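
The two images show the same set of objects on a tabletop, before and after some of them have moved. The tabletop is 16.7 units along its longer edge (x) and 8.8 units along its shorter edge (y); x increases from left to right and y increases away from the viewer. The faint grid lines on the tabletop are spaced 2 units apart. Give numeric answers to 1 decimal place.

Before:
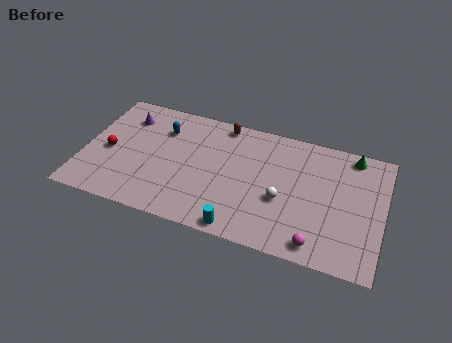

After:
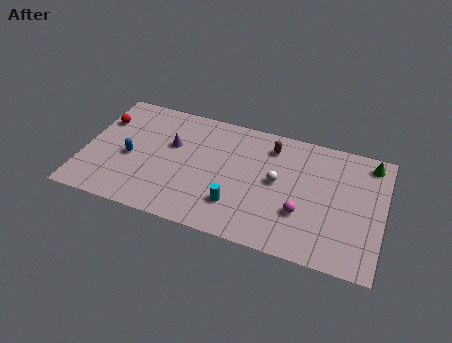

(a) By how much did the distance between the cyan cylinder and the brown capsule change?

-2.2

They were about 7.3 units apart before and 5.1 after — 2.2 units closer together.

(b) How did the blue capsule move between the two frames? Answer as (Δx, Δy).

(-1.6, -2.6)

The blue capsule was at about (4.2, 6.5) and moved to about (2.6, 3.9).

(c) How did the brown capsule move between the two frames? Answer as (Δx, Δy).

(2.8, -0.8)

The brown capsule started near (7.5, 7.9) and ended near (10.3, 7.1).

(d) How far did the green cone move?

1.0

The green cone was near (14.8, 7.8) before and (15.8, 7.6) after, so it travelled √(1.0² + 0.2²) ≈ 1.0 units.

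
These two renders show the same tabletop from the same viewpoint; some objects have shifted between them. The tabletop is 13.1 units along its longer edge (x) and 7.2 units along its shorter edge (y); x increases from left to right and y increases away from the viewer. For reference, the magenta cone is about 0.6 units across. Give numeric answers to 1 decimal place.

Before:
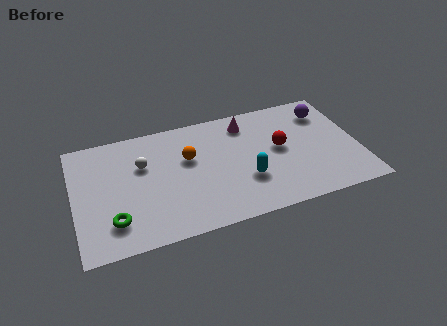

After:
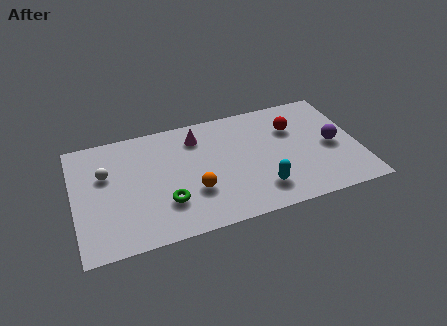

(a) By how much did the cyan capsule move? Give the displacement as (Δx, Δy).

(0.6, -0.8)

The cyan capsule started near (7.8, 2.4) and ended near (8.4, 1.6).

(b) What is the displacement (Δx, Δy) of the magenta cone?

(-2.3, -0.2)

The magenta cone started near (8.1, 5.9) and ended near (5.8, 5.7).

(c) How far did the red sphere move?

1.3

The red sphere was near (9.5, 3.9) before and (10.2, 5.0) after, so it travelled √(0.7² + 1.1²) ≈ 1.3 units.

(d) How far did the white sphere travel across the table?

1.7

The white sphere moved from about (3.2, 4.7) to (1.5, 4.6), a distance of √(1.7² + 0.1²) ≈ 1.7.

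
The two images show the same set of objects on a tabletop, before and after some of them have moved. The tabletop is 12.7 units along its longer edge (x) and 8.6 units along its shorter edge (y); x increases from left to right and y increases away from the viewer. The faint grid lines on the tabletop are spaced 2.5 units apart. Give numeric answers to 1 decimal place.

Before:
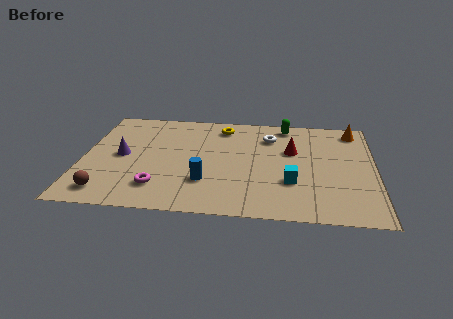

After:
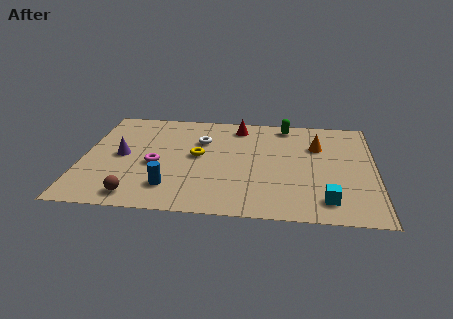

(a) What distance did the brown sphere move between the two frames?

1.3

The brown sphere moved from about (1.2, 1.3) to (2.5, 1.1), a distance of √(1.3² + 0.2²) ≈ 1.3.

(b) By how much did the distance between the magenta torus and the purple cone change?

-1.3

They were about 2.9 units apart before and 1.6 after — 1.3 units closer together.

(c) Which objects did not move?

the green capsule and the purple cone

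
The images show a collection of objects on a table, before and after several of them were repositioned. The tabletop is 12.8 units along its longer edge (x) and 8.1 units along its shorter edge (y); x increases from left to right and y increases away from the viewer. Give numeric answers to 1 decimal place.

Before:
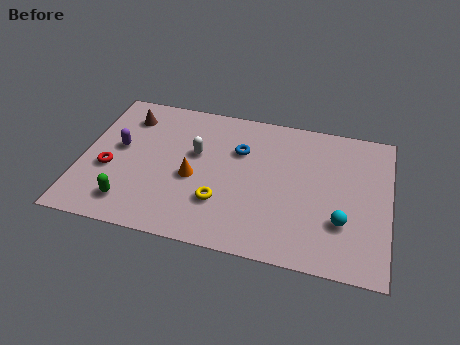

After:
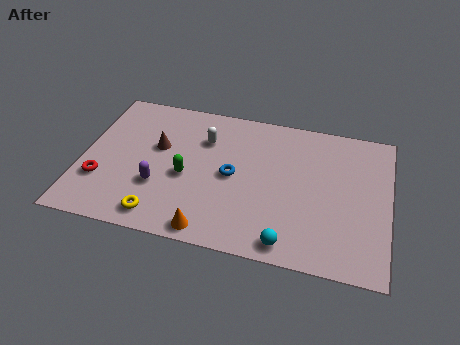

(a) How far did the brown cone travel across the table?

2.1

From (1.7, 6.4) to (3.1, 4.9), the brown cone covered √(1.4² + 1.5²) ≈ 2.1 units.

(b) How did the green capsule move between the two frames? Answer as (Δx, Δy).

(2.2, 2.0)

The green capsule was at about (2.2, 1.5) and moved to about (4.4, 3.5).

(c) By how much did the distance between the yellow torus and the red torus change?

-1.8

The distance was about 4.8 in the first image and 3.0 in the second, so they moved 1.8 units closer together.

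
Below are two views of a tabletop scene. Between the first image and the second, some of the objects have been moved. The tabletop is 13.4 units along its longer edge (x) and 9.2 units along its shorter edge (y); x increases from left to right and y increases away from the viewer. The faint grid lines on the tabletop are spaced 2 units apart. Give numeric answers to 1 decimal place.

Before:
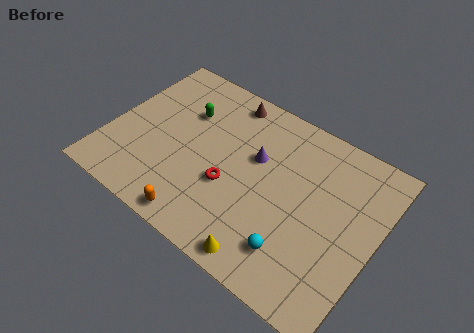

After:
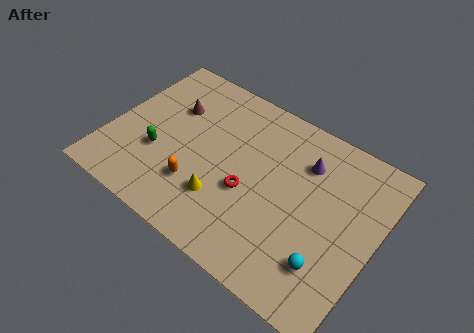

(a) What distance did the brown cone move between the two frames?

3.1

The brown cone was near (5.2, 8.1) before and (2.7, 6.2) after, so it travelled √(2.5² + 1.9²) ≈ 3.1 units.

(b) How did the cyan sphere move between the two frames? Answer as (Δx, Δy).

(1.6, 0.3)

From the two frames, the cyan sphere sits at roughly (9.9, 2.0) before and (11.5, 2.3) after.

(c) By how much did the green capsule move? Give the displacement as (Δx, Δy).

(-0.8, -3.0)

From the two frames, the green capsule sits at roughly (3.4, 6.3) before and (2.6, 3.3) after.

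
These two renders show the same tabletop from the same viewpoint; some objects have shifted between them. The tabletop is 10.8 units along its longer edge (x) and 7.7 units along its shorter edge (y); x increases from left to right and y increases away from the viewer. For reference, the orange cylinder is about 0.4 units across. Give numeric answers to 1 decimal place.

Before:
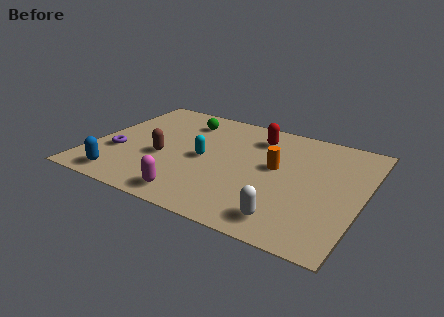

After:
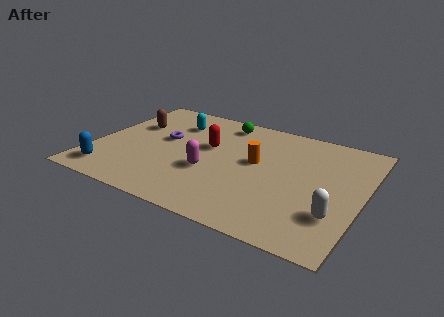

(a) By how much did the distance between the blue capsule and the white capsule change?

+2.4

Before: roughly 6.6 units apart; after: 9.0. That's 2.4 units further apart.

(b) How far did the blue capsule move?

0.6

From (1.6, 1.0) to (1.0, 1.2), the blue capsule covered √(0.6² + 0.2²) ≈ 0.6 units.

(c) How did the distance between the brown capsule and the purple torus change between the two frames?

-0.3

The distance was about 1.8 in the first image and 1.5 in the second, so they moved 0.3 units closer together.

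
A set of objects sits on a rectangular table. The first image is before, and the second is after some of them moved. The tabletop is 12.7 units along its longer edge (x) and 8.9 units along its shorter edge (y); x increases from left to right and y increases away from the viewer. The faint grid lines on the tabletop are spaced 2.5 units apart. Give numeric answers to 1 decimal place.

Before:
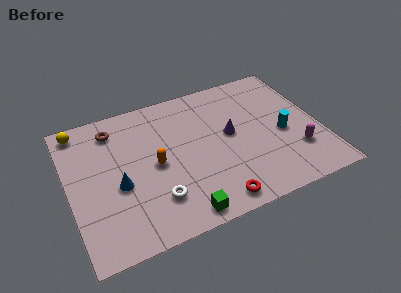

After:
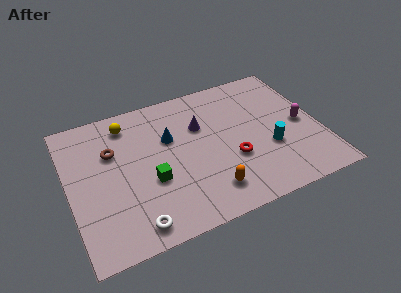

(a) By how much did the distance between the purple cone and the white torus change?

+1.3

The distance was about 4.9 in the first image and 6.2 in the second, so they moved 1.3 units further apart.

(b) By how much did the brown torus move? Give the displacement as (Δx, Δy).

(-0.2, -1.4)

The brown torus started near (2.5, 7.3) and ended near (2.3, 5.9).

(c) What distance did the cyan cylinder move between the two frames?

1.1

From (10.8, 3.9) to (10.0, 3.2), the cyan cylinder covered √(0.8² + 0.7²) ≈ 1.1 units.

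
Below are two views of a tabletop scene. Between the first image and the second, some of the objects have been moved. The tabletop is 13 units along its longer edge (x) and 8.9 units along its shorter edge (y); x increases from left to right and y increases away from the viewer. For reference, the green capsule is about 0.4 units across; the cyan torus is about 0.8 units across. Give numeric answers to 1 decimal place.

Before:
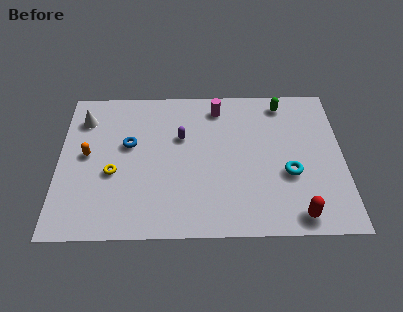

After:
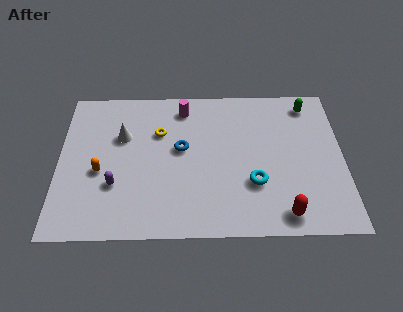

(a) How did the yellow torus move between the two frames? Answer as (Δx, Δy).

(2.1, 2.4)

From the two frames, the yellow torus sits at roughly (2.5, 3.6) before and (4.6, 6.0) after.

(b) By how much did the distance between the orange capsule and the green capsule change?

+0.9

Before: roughly 9.5 units apart; after: 10.4. That's 0.9 units further apart.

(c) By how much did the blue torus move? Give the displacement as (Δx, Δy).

(2.4, -0.3)

From the two frames, the blue torus sits at roughly (3.2, 5.3) before and (5.6, 5.0) after.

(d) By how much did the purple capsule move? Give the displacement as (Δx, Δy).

(-3.0, -2.8)

The purple capsule started near (5.6, 5.7) and ended near (2.6, 2.9).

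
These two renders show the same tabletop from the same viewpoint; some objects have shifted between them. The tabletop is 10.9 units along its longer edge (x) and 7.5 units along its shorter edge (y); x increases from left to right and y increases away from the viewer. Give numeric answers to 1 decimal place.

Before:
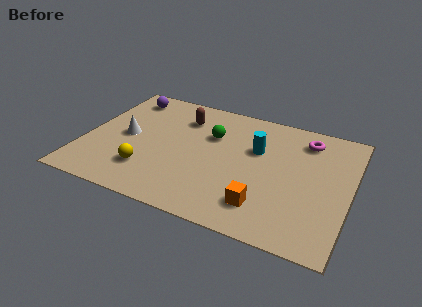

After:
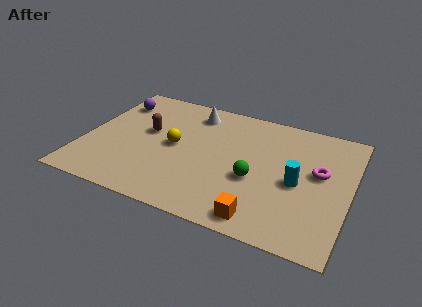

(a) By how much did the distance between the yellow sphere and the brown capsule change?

-2.6

Before: roughly 3.9 units apart; after: 1.3. That's 2.6 units closer together.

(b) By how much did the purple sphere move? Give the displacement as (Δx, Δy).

(-0.4, -0.5)

The purple sphere started near (1.3, 6.3) and ended near (0.9, 5.8).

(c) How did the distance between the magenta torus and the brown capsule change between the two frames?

+2.0

Before: roughly 5.1 units apart; after: 7.1. That's 2.0 units further apart.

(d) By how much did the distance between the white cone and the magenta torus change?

-1.9

Before: roughly 7.6 units apart; after: 5.7. That's 1.9 units closer together.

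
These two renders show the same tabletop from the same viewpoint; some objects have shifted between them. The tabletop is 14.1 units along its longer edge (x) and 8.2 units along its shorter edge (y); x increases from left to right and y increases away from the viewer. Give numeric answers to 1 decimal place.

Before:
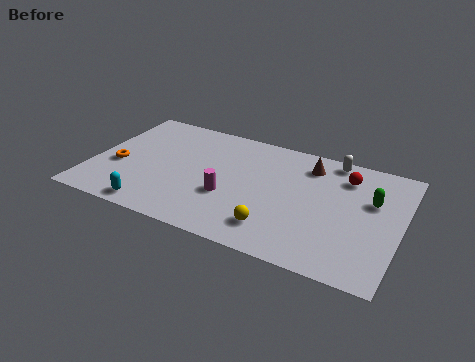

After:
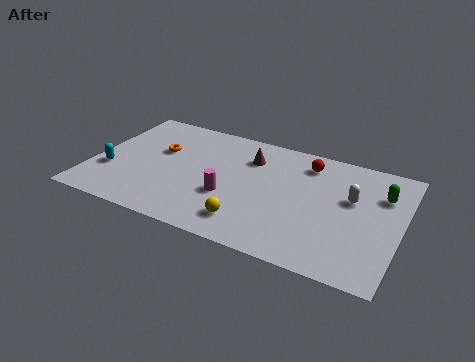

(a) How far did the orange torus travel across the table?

2.5

The orange torus was near (1.2, 3.3) before and (2.9, 5.1) after, so it travelled √(1.7² + 1.8²) ≈ 2.5 units.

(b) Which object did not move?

the magenta cylinder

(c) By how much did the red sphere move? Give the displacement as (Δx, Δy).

(-1.8, 0.3)

From the two frames, the red sphere sits at roughly (11.4, 6.4) before and (9.6, 6.7) after.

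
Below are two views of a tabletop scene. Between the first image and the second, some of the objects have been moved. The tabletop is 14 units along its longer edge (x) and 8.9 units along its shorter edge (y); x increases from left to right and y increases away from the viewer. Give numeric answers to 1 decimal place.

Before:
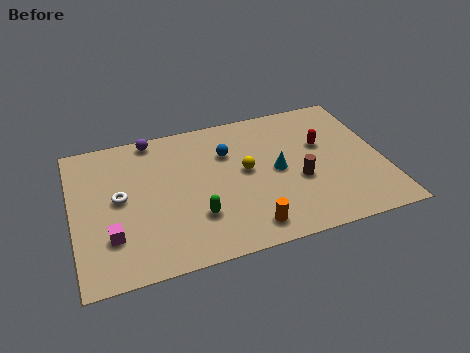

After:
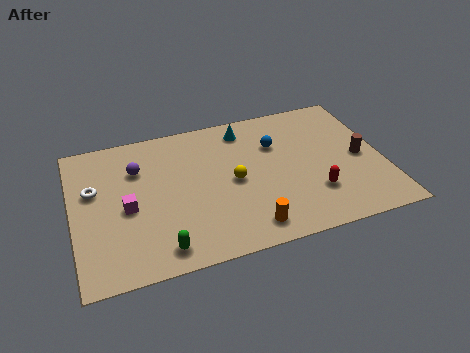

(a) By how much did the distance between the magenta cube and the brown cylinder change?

+2.0

The distance was about 8.6 in the first image and 10.6 in the second, so they moved 2.0 units further apart.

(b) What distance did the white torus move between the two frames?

1.4

From (2.1, 4.7) to (1.0, 5.5), the white torus covered √(1.1² + 0.8²) ≈ 1.4 units.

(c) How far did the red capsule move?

3.1

From (11.4, 5.5) to (10.7, 2.5), the red capsule covered √(0.7² + 3.0²) ≈ 3.1 units.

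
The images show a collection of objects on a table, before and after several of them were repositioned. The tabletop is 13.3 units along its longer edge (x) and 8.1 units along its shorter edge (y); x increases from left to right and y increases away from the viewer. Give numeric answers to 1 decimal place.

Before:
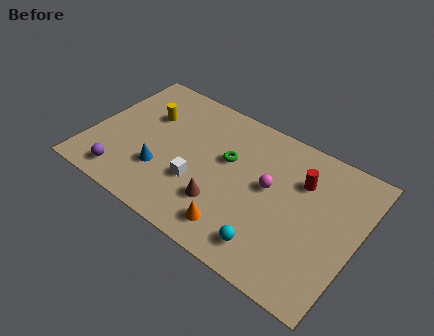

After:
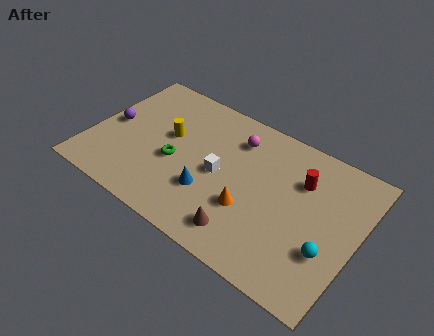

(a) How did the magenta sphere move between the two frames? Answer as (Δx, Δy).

(-2.0, 1.8)

The magenta sphere was at about (8.9, 4.5) and moved to about (6.9, 6.3).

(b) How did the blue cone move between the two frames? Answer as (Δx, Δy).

(2.4, 0.1)

The blue cone was at about (3.8, 2.5) and moved to about (6.2, 2.6).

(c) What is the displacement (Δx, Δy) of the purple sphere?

(-1.2, 2.8)

The purple sphere was at about (2.1, 1.2) and moved to about (0.9, 4.0).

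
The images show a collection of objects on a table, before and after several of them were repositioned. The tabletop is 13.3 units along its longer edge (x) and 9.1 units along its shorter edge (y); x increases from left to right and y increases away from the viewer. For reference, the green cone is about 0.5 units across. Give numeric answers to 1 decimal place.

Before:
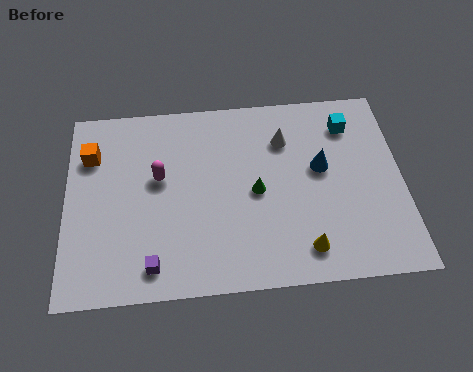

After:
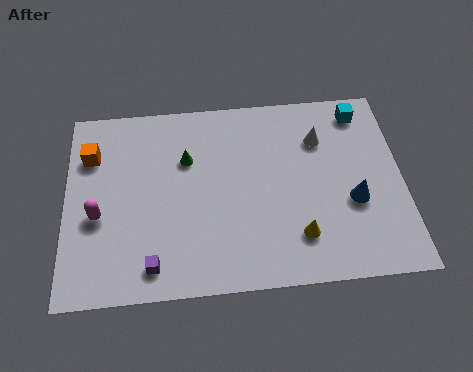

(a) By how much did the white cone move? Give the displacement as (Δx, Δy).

(1.4, -0.1)

The white cone was at about (8.7, 6.7) and moved to about (10.1, 6.6).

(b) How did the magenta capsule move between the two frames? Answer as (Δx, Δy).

(-2.4, -1.6)

The magenta capsule was at about (3.7, 5.3) and moved to about (1.3, 3.7).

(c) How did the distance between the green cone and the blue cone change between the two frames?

+4.2

The distance was about 2.8 in the first image and 7.0 in the second, so they moved 4.2 units further apart.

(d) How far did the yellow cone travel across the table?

0.6

From (9.3, 1.5) to (9.1, 2.1), the yellow cone covered √(0.2² + 0.6²) ≈ 0.6 units.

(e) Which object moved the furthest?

the green cone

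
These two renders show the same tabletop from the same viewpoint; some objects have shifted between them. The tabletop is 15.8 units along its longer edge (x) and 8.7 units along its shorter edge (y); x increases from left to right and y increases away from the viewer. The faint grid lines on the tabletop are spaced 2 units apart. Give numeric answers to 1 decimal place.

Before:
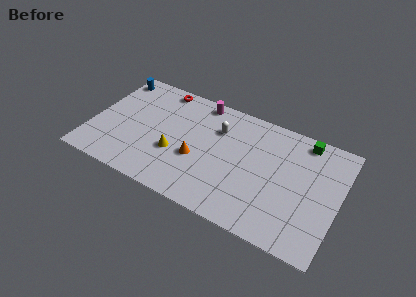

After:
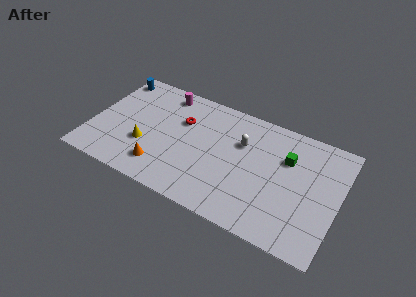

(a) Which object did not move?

the blue cylinder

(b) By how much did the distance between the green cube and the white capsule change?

-2.7

They were about 5.6 units apart before and 2.9 after — 2.7 units closer together.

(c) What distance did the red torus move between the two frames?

2.6

From (3.9, 7.8) to (5.6, 5.8), the red torus covered √(1.7² + 2.0²) ≈ 2.6 units.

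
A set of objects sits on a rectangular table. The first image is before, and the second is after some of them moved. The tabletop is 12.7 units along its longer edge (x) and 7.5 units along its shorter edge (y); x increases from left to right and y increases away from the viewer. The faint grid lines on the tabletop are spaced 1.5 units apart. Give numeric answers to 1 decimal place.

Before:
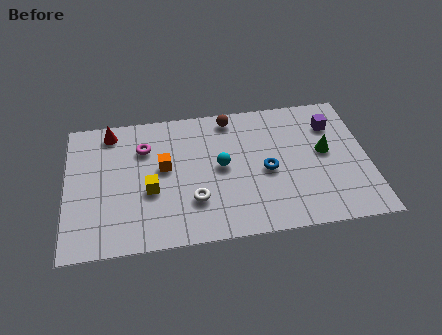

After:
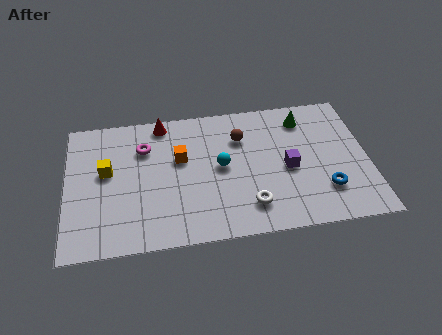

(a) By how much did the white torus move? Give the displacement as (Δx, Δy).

(2.3, -0.6)

The white torus was at about (5.3, 2.2) and moved to about (7.6, 1.6).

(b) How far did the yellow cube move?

2.2

From (3.5, 3.0) to (1.7, 4.3), the yellow cube covered √(1.8² + 1.3²) ≈ 2.2 units.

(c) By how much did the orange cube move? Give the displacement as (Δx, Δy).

(0.7, 0.4)

From the two frames, the orange cube sits at roughly (4.1, 4.2) before and (4.8, 4.6) after.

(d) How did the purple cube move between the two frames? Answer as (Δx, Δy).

(-2.0, -2.2)

From the two frames, the purple cube sits at roughly (11.3, 5.6) before and (9.3, 3.4) after.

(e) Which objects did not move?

the cyan sphere and the magenta torus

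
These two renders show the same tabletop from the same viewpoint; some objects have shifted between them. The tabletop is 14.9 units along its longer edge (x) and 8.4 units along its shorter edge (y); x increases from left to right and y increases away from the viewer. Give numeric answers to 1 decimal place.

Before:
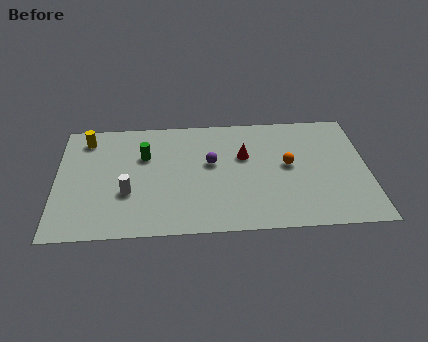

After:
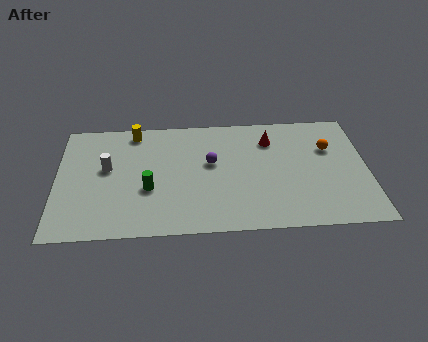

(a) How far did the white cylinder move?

2.1

The white cylinder was near (3.4, 3.0) before and (2.4, 4.8) after, so it travelled √(1.0² + 1.8²) ≈ 2.1 units.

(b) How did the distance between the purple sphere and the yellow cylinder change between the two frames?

-1.9

They were about 6.4 units apart before and 4.5 after — 1.9 units closer together.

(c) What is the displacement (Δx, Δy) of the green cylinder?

(0.2, -2.4)

The green cylinder was at about (4.2, 5.6) and moved to about (4.4, 3.2).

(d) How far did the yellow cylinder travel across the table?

2.3

The yellow cylinder moved from about (1.4, 7.0) to (3.7, 7.4), a distance of √(2.3² + 0.4²) ≈ 2.3.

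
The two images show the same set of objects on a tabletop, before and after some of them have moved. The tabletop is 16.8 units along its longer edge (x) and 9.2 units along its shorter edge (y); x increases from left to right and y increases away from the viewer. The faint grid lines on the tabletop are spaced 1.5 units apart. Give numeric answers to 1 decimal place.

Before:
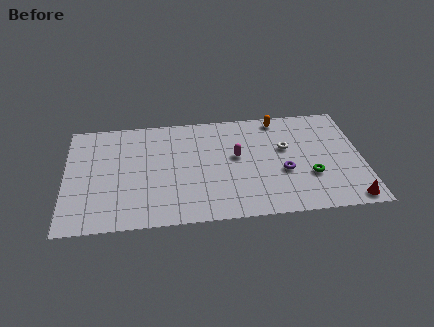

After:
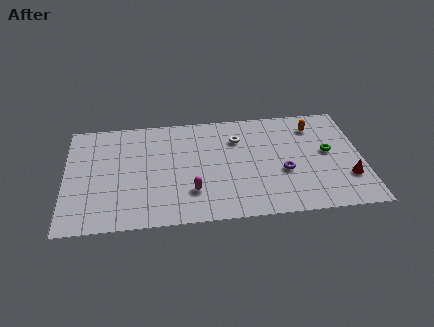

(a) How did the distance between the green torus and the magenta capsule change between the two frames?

+3.6

They were about 4.6 units apart before and 8.2 after — 3.6 units further apart.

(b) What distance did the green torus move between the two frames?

2.2

The green torus moved from about (13.8, 3.1) to (14.9, 5.0), a distance of √(1.1² + 1.9²) ≈ 2.2.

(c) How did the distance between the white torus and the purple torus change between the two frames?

+2.0

They were about 2.0 units apart before and 4.0 after — 2.0 units further apart.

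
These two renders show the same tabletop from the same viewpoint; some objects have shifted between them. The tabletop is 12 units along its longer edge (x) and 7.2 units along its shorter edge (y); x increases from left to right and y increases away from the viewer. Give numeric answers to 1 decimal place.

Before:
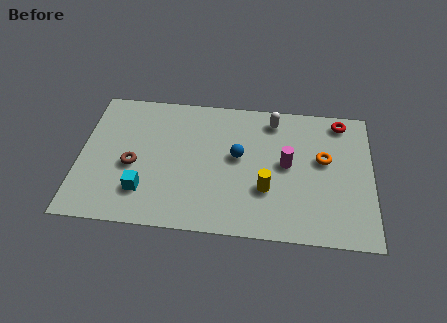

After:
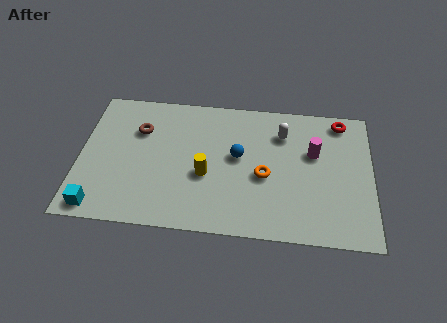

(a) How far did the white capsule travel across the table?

0.8

The white capsule was near (7.9, 6.1) before and (8.3, 5.4) after, so it travelled √(0.4² + 0.7²) ≈ 0.8 units.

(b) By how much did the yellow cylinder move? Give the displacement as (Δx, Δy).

(-2.5, 0.5)

The yellow cylinder started near (7.7, 2.4) and ended near (5.2, 2.9).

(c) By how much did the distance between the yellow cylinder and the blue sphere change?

-0.3

They were about 2.0 units apart before and 1.7 after — 0.3 units closer together.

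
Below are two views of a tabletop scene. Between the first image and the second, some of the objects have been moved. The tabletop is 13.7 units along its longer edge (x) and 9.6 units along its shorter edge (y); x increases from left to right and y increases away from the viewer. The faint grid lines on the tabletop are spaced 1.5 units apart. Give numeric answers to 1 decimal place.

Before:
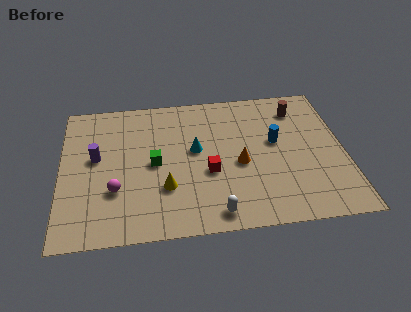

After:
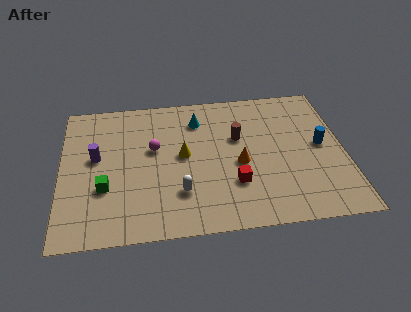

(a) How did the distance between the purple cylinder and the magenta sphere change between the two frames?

+0.3

Before: roughly 2.5 units apart; after: 2.8. That's 0.3 units further apart.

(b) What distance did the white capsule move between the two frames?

2.2

The white capsule was near (7.3, 1.1) before and (5.7, 2.6) after, so it travelled √(1.6² + 1.5²) ≈ 2.2 units.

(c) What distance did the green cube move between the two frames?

2.8

From (4.5, 4.7) to (2.1, 3.3), the green cube covered √(2.4² + 1.4²) ≈ 2.8 units.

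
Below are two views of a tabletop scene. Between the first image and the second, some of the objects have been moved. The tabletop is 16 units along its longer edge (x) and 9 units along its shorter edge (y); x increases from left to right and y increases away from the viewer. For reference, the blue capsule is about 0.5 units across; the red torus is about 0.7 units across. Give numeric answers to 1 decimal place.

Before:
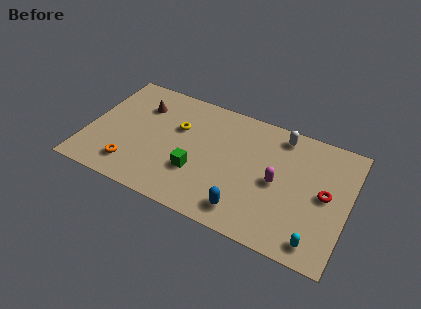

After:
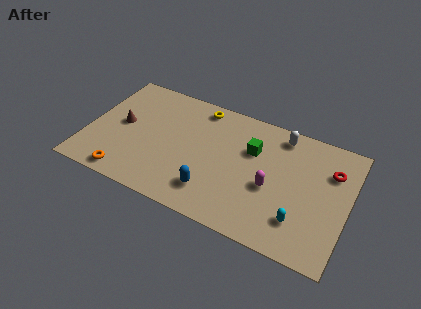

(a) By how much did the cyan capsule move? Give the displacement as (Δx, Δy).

(-1.1, 1.0)

The cyan capsule was at about (14.4, 1.2) and moved to about (13.3, 2.2).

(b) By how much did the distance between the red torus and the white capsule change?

-0.9

Before: roughly 4.4 units apart; after: 3.5. That's 0.9 units closer together.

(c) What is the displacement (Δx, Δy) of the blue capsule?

(-2.1, 0.5)

From the two frames, the blue capsule sits at roughly (10.1, 1.5) before and (8.0, 2.0) after.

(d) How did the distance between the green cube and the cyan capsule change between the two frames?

-2.7

They were about 7.7 units apart before and 5.0 after — 2.7 units closer together.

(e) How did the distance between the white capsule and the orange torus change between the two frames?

+0.6

They were about 10.5 units apart before and 11.1 after — 0.6 units further apart.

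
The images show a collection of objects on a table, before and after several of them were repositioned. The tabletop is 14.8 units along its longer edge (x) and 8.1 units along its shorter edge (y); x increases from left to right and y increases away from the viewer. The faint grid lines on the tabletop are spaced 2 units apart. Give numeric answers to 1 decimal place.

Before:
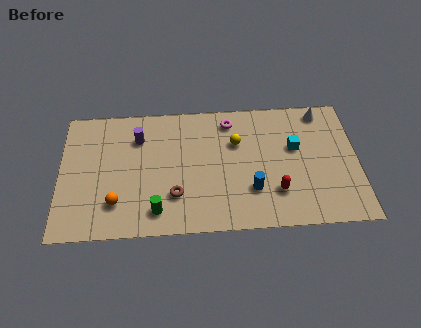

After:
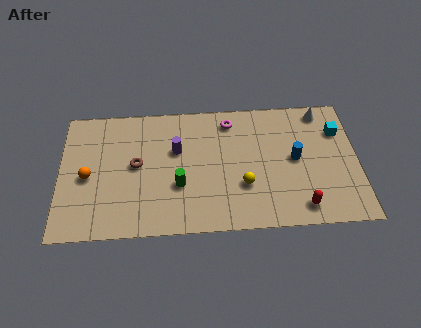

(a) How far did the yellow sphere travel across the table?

2.7

The yellow sphere was near (8.8, 5.4) before and (9.1, 2.7) after, so it travelled √(0.3² + 2.7²) ≈ 2.7 units.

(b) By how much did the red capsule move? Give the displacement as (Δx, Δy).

(1.2, -1.0)

The red capsule was at about (10.7, 2.2) and moved to about (11.9, 1.2).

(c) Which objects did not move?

the white cone and the magenta torus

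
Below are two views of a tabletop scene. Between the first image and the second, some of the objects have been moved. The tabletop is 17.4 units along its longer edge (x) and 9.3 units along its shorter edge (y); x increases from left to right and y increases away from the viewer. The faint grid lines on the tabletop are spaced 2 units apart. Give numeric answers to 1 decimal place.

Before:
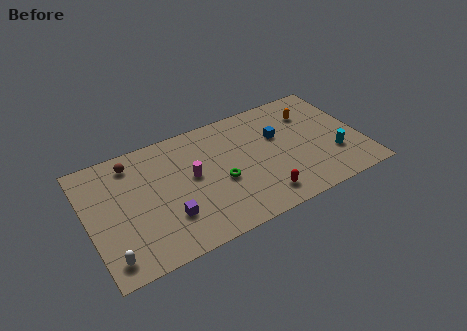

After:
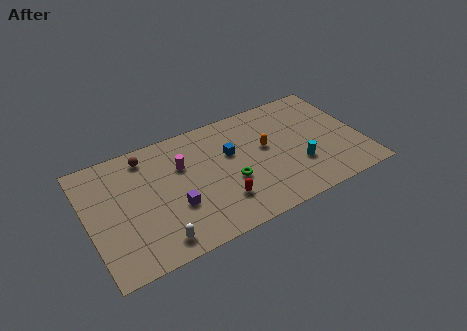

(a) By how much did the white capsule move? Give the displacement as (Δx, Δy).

(2.9, -0.1)

The white capsule was at about (1.0, 1.4) and moved to about (3.9, 1.3).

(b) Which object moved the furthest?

the orange capsule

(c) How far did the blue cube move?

3.1

The blue cube moved from about (12.3, 5.9) to (9.2, 5.8), a distance of √(3.1² + 0.1²) ≈ 3.1.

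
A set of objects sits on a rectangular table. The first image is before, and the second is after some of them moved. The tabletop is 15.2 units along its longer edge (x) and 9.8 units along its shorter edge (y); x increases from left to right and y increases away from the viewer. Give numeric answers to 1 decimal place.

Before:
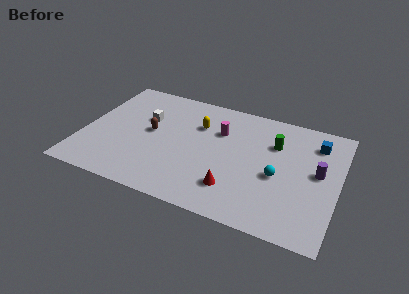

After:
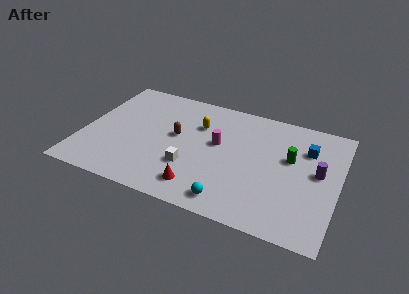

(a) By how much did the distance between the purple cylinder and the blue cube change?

-0.5

The distance was about 2.4 in the first image and 1.9 in the second, so they moved 0.5 units closer together.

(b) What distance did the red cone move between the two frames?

2.1

The red cone moved from about (9.3, 2.3) to (7.3, 1.7), a distance of √(2.0² + 0.6²) ≈ 2.1.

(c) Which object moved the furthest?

the white cube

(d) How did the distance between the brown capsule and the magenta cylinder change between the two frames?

-1.8

Before: roughly 4.3 units apart; after: 2.5. That's 1.8 units closer together.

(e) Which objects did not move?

the purple cylinder and the yellow capsule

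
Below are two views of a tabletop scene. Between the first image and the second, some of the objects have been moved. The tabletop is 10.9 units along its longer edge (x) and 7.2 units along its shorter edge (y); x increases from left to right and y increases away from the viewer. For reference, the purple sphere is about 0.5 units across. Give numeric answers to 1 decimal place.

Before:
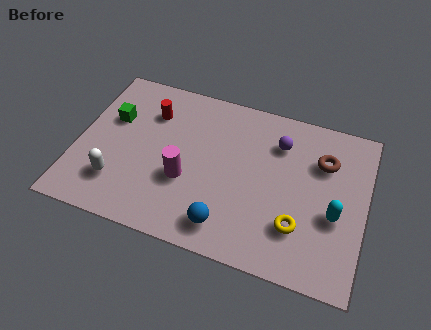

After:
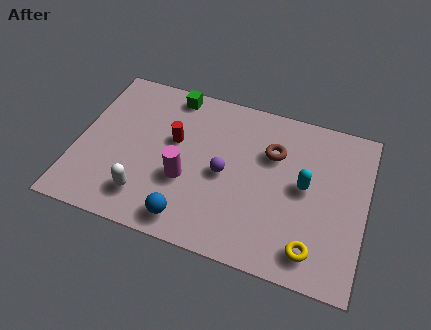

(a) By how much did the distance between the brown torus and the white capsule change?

-2.6

Before: roughly 8.2 units apart; after: 5.6. That's 2.6 units closer together.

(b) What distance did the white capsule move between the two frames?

1.1

The white capsule moved from about (1.7, 1.8) to (2.8, 1.5), a distance of √(1.1² + 0.3²) ≈ 1.1.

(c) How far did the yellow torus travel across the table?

1.0

The yellow torus was near (8.5, 2.0) before and (9.1, 1.2) after, so it travelled √(0.6² + 0.8²) ≈ 1.0 units.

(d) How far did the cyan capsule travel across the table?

1.5

The cyan capsule moved from about (9.8, 2.9) to (8.6, 3.8), a distance of √(1.2² + 0.9²) ≈ 1.5.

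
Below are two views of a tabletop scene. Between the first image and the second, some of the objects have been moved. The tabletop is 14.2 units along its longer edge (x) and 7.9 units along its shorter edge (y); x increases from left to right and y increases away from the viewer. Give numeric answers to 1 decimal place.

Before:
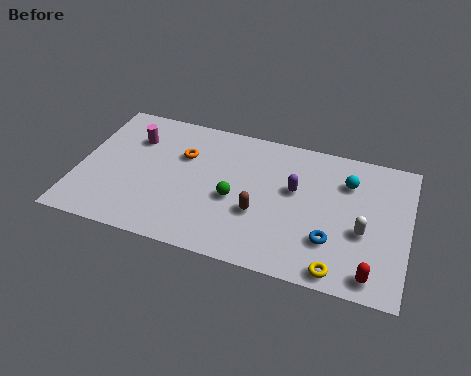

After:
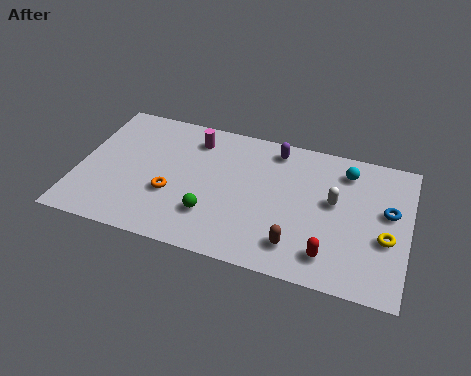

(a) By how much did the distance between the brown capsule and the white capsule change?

-1.2

The distance was about 4.4 in the first image and 3.2 in the second, so they moved 1.2 units closer together.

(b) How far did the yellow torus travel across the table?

3.0

The yellow torus was near (11.4, 0.8) before and (13.3, 3.1) after, so it travelled √(1.9² + 2.3²) ≈ 3.0 units.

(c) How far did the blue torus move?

3.3

From (11.0, 2.3) to (13.3, 4.6), the blue torus covered √(2.3² + 2.3²) ≈ 3.3 units.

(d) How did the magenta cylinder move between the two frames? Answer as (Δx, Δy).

(2.6, 0.7)

The magenta cylinder was at about (2.2, 5.7) and moved to about (4.8, 6.4).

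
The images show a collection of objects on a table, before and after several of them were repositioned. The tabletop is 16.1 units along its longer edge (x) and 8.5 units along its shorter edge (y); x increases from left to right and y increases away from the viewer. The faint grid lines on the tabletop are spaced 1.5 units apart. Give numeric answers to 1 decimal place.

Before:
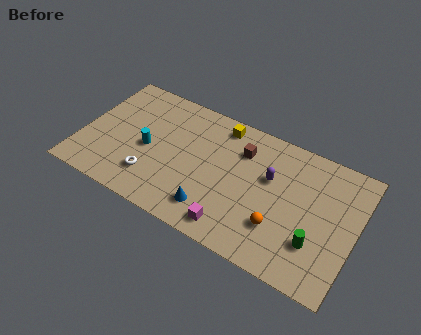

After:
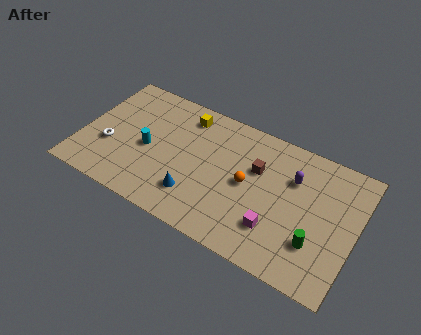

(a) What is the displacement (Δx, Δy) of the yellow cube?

(-2.1, -0.3)

The yellow cube started near (7.8, 7.4) and ended near (5.7, 7.1).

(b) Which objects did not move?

the green cylinder and the cyan cylinder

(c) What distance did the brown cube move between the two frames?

1.3

The brown cube moved from about (9.2, 6.3) to (10.2, 5.5), a distance of √(1.0² + 0.8²) ≈ 1.3.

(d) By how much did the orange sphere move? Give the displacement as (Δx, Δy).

(-2.1, 1.8)

The orange sphere was at about (11.9, 2.5) and moved to about (9.8, 4.3).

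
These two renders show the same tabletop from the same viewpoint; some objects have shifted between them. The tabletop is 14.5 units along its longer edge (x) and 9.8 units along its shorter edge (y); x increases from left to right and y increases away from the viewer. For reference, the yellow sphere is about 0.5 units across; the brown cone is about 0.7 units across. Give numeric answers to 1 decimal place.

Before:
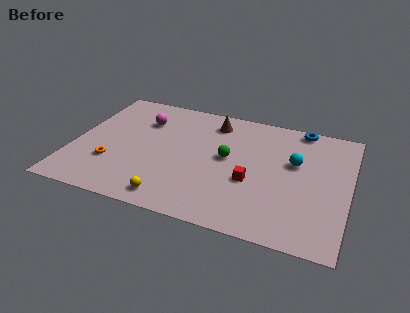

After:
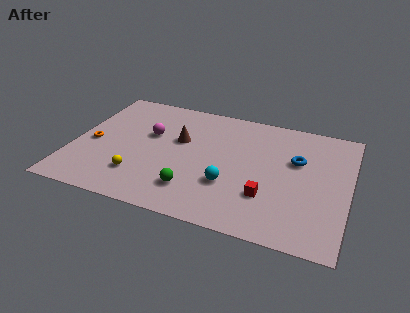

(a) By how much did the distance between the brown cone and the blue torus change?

+1.5

They were about 4.7 units apart before and 6.2 after — 1.5 units further apart.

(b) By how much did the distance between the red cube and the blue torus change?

-2.1

Before: roughly 5.6 units apart; after: 3.5. That's 2.1 units closer together.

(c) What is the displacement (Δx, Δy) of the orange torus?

(-1.2, 1.4)

The orange torus was at about (2.2, 3.0) and moved to about (1.0, 4.4).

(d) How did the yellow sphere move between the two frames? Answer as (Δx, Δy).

(-1.9, 1.2)

The yellow sphere was at about (5.6, 1.2) and moved to about (3.7, 2.4).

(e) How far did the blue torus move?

2.8

From (11.7, 9.0) to (11.7, 6.2), the blue torus covered √(0.0² + 2.8²) ≈ 2.8 units.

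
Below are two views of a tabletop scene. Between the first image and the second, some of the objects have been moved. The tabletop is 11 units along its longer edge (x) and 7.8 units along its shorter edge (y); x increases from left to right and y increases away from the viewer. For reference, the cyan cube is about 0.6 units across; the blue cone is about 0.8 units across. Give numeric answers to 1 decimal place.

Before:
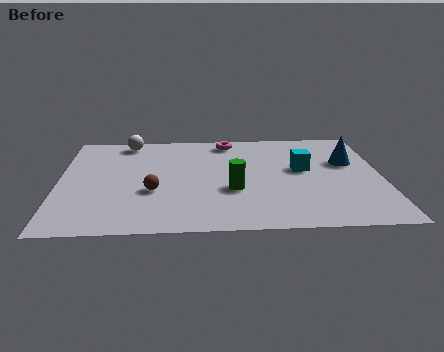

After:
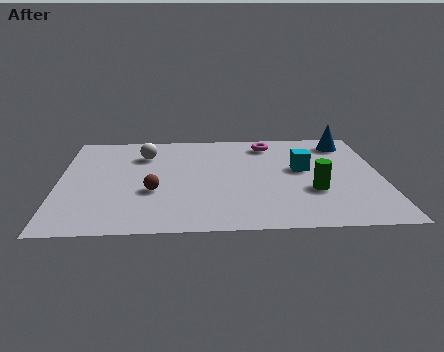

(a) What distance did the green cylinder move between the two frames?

2.7

From (5.9, 2.9) to (8.6, 2.7), the green cylinder covered √(2.7² + 0.2²) ≈ 2.7 units.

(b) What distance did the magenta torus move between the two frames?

1.4

From (5.8, 6.8) to (7.2, 6.5), the magenta torus covered √(1.4² + 0.3²) ≈ 1.4 units.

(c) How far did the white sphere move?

1.3

The white sphere moved from about (2.3, 6.9) to (2.9, 5.8), a distance of √(0.6² + 1.1²) ≈ 1.3.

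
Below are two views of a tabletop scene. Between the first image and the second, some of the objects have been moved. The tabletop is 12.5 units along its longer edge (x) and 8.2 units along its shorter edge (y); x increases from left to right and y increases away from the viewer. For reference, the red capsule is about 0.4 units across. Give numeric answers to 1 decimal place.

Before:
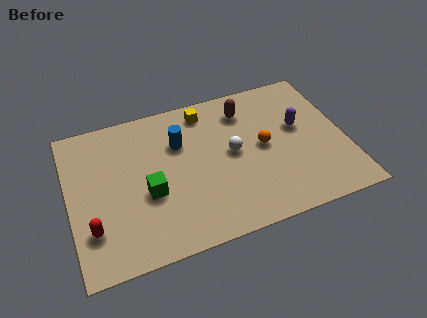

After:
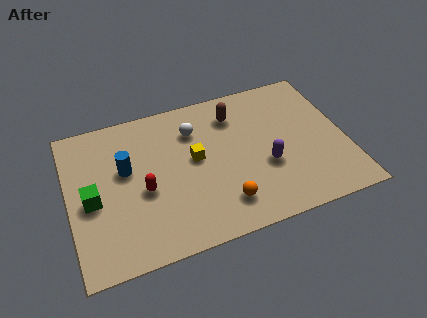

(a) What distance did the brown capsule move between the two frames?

0.5

The brown capsule was near (8.2, 6.5) before and (7.7, 6.4) after, so it travelled √(0.5² + 0.1²) ≈ 0.5 units.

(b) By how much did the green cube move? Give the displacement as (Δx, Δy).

(-2.5, 0.4)

The green cube was at about (3.5, 3.3) and moved to about (1.0, 3.7).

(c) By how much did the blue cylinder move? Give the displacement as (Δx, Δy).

(-2.5, -0.7)

From the two frames, the blue cylinder sits at roughly (5.1, 5.6) before and (2.6, 4.9) after.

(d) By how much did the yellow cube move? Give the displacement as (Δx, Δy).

(-0.7, -2.5)

From the two frames, the yellow cube sits at roughly (6.4, 7.0) before and (5.7, 4.5) after.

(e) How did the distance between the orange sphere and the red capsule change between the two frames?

-4.3

Before: roughly 8.1 units apart; after: 3.8. That's 4.3 units closer together.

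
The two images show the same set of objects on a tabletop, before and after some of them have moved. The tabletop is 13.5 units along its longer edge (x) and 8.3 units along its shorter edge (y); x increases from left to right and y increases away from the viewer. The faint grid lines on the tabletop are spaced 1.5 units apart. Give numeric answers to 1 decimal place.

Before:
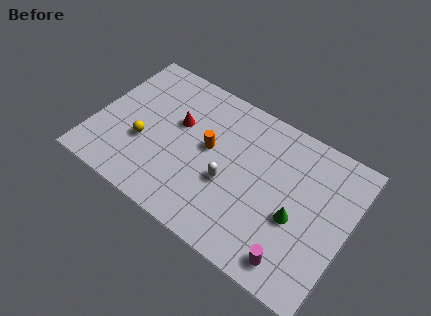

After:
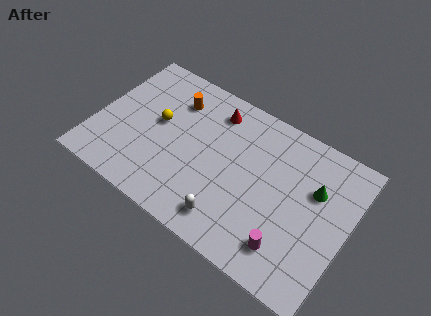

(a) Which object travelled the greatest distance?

the orange cylinder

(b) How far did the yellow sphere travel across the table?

1.6

From (2.7, 3.1) to (3.2, 4.6), the yellow sphere covered √(0.5² + 1.5²) ≈ 1.6 units.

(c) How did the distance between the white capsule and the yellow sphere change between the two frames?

+0.9

The distance was about 4.6 in the first image and 5.5 in the second, so they moved 0.9 units further apart.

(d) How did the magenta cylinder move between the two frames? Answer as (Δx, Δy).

(-0.4, 0.5)

The magenta cylinder was at about (11.2, 1.2) and moved to about (10.8, 1.7).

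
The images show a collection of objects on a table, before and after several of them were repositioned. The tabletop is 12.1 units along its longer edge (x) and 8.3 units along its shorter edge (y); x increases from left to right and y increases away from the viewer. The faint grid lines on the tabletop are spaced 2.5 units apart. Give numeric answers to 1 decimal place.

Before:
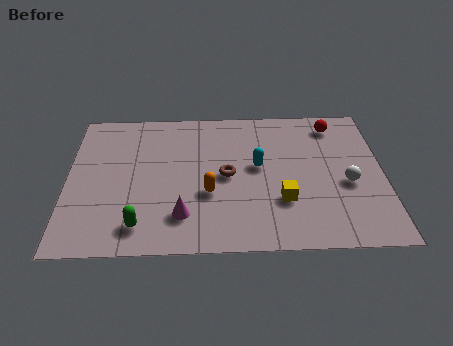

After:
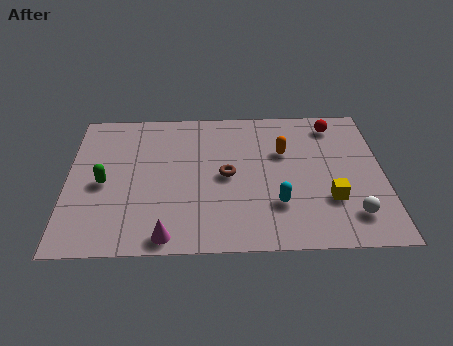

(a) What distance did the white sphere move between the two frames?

1.8

From (10.7, 3.5) to (10.8, 1.7), the white sphere covered √(0.1² + 1.8²) ≈ 1.8 units.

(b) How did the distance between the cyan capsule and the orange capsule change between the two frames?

+0.6

The distance was about 2.4 in the first image and 3.0 in the second, so they moved 0.6 units further apart.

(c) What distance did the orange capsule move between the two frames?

3.7

From (5.4, 3.1) to (8.3, 5.4), the orange capsule covered √(2.9² + 2.3²) ≈ 3.7 units.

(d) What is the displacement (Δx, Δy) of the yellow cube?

(1.8, 0.0)

The yellow cube was at about (8.2, 2.6) and moved to about (10.0, 2.6).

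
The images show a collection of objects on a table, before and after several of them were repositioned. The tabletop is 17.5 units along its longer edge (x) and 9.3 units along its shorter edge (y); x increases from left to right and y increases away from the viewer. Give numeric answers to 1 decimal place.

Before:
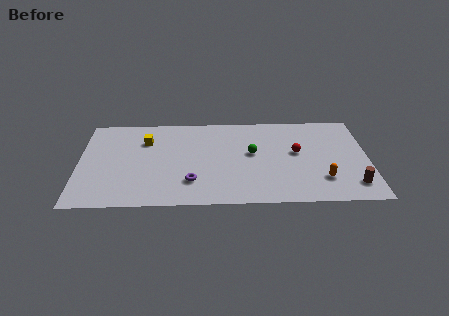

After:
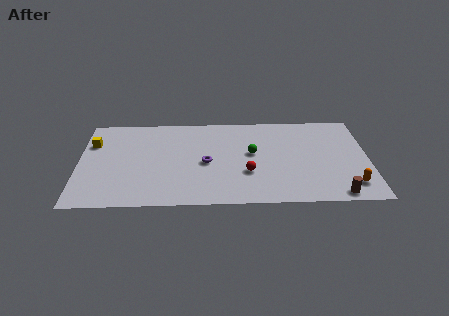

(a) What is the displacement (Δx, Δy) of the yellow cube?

(-3.2, -0.2)

From the two frames, the yellow cube sits at roughly (4.0, 6.7) before and (0.8, 6.5) after.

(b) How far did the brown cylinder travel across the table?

1.3

The brown cylinder was near (16.5, 1.8) before and (15.5, 0.9) after, so it travelled √(1.0² + 0.9²) ≈ 1.3 units.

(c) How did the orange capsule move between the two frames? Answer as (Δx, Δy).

(1.7, -0.6)

The orange capsule started near (14.7, 2.4) and ended near (16.4, 1.8).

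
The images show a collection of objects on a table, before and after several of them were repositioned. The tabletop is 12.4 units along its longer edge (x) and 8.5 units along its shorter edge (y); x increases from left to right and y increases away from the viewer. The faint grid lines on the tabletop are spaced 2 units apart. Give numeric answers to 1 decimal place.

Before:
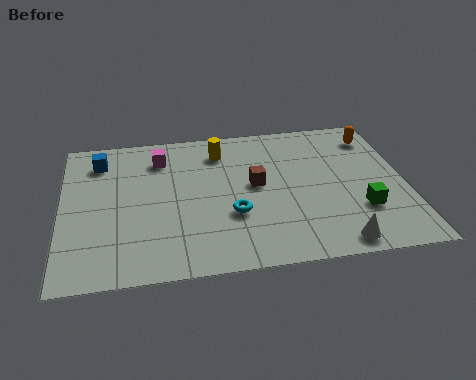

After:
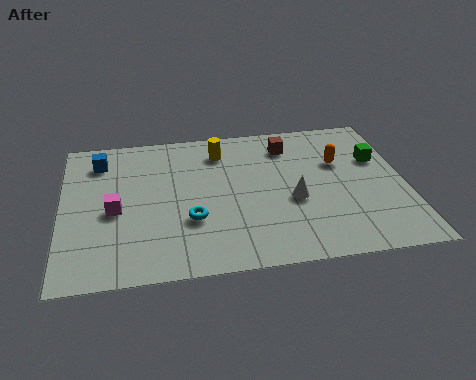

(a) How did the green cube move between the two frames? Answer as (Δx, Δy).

(0.8, 2.9)

From the two frames, the green cube sits at roughly (10.7, 2.6) before and (11.5, 5.5) after.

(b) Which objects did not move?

the blue cube and the yellow cylinder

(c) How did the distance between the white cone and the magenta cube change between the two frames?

-2.0

Before: roughly 8.4 units apart; after: 6.4. That's 2.0 units closer together.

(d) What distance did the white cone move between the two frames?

3.0

The white cone was near (9.7, 0.9) before and (8.3, 3.5) after, so it travelled √(1.4² + 2.6²) ≈ 3.0 units.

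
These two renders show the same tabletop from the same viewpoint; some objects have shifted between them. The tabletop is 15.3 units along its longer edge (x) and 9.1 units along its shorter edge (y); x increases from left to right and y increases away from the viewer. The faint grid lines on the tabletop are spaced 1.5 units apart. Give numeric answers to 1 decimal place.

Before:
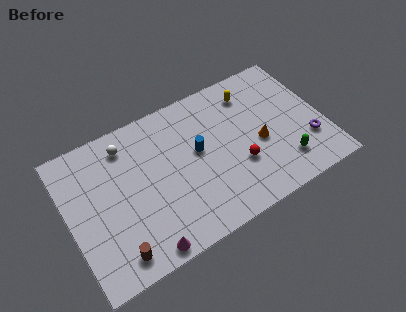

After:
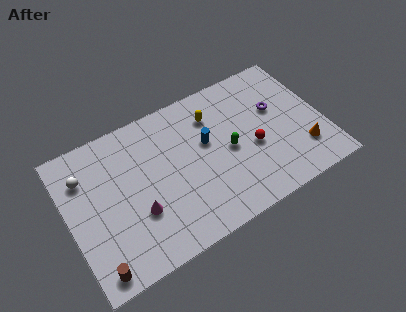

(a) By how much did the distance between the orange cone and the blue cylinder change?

+2.4

Before: roughly 3.8 units apart; after: 6.2. That's 2.4 units further apart.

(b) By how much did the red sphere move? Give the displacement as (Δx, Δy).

(1.0, 0.7)

From the two frames, the red sphere sits at roughly (10.0, 3.1) before and (11.0, 3.8) after.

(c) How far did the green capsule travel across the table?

3.8

The green capsule was near (12.6, 2.0) before and (9.6, 4.3) after, so it travelled √(3.0² + 2.3²) ≈ 3.8 units.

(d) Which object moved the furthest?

the green capsule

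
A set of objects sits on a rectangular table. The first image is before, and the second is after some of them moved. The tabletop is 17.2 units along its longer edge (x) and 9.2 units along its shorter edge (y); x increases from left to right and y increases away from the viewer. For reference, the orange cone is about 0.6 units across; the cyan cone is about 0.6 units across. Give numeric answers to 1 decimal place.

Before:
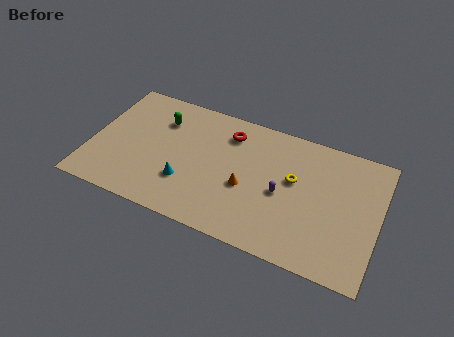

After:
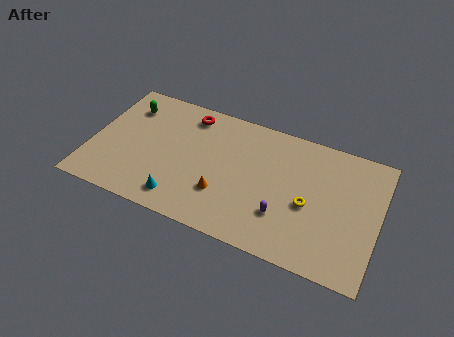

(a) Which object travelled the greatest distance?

the red torus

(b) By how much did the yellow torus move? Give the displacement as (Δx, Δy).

(1.0, -1.4)

The yellow torus was at about (12.1, 5.4) and moved to about (13.1, 4.0).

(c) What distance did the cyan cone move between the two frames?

1.3

From (5.9, 2.8) to (5.7, 1.5), the cyan cone covered √(0.2² + 1.3²) ≈ 1.3 units.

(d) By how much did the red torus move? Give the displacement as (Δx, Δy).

(-2.5, 0.5)

The red torus was at about (8.0, 7.3) and moved to about (5.5, 7.8).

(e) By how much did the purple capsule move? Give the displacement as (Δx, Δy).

(0.2, -1.5)

From the two frames, the purple capsule sits at roughly (11.5, 4.2) before and (11.7, 2.7) after.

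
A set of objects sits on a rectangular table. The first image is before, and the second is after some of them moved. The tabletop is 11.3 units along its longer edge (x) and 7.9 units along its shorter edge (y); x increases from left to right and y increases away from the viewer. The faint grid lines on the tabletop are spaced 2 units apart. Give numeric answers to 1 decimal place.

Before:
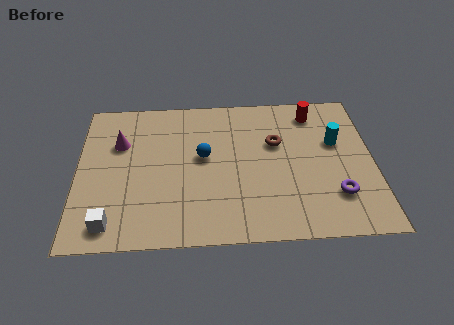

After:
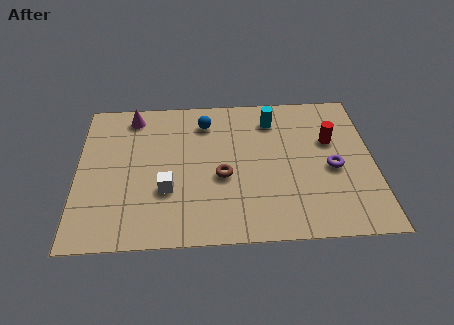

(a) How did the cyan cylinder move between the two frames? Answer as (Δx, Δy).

(-2.4, 1.4)

The cyan cylinder was at about (9.9, 4.9) and moved to about (7.5, 6.3).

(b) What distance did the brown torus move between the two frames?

2.7

From (7.6, 5.0) to (5.5, 3.3), the brown torus covered √(2.1² + 1.7²) ≈ 2.7 units.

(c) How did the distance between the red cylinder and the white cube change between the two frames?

-2.8

The distance was about 9.5 in the first image and 6.7 in the second, so they moved 2.8 units closer together.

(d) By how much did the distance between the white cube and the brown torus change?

-5.2

The distance was about 7.4 in the first image and 2.2 in the second, so they moved 5.2 units closer together.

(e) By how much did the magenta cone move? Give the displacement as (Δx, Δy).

(0.5, 1.5)

The magenta cone was at about (1.6, 5.3) and moved to about (2.1, 6.8).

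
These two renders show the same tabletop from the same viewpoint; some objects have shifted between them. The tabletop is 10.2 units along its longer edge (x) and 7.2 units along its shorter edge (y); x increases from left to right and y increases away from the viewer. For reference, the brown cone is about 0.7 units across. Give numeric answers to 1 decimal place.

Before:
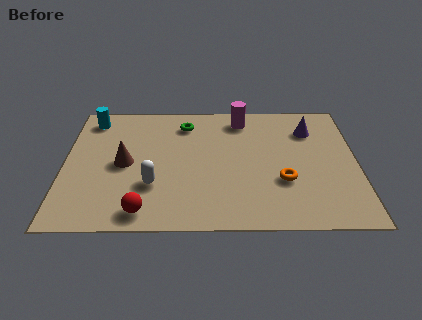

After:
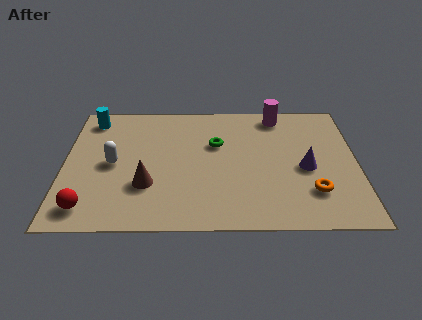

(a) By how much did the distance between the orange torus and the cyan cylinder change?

+1.2

The distance was about 7.6 in the first image and 8.8 in the second, so they moved 1.2 units further apart.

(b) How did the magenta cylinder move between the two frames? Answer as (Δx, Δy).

(1.3, 0.2)

From the two frames, the magenta cylinder sits at roughly (6.2, 6.1) before and (7.5, 6.3) after.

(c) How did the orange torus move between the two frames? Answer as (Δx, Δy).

(1.0, -0.6)

The orange torus started near (7.6, 2.5) and ended near (8.6, 1.9).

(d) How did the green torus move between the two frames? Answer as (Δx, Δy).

(1.1, -1.2)

The green torus was at about (4.2, 5.8) and moved to about (5.3, 4.6).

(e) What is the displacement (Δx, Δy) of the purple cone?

(-0.2, -2.2)

The purple cone was at about (8.6, 5.4) and moved to about (8.4, 3.2).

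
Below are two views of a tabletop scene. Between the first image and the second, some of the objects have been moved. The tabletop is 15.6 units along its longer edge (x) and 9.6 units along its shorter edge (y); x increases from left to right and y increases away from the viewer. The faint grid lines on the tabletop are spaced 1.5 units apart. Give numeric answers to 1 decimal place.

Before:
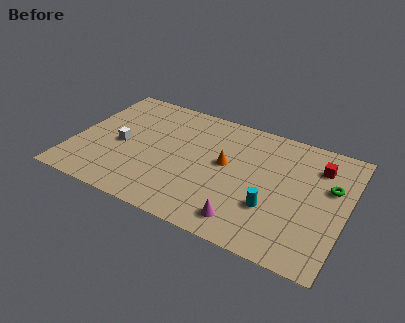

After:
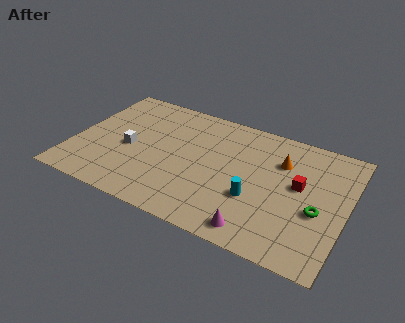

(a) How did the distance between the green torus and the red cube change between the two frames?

+0.4

The distance was about 1.5 in the first image and 1.9 in the second, so they moved 0.4 units further apart.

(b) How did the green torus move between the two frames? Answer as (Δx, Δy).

(-0.5, -2.1)

The green torus was at about (14.6, 6.0) and moved to about (14.1, 3.9).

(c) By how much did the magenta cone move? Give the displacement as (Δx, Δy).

(0.7, -0.3)

The magenta cone was at about (10.3, 1.5) and moved to about (11.0, 1.2).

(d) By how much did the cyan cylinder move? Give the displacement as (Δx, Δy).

(-1.0, 0.3)

The cyan cylinder started near (11.6, 3.1) and ended near (10.6, 3.4).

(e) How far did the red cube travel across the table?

2.1

From (13.8, 7.3) to (12.9, 5.4), the red cube covered √(0.9² + 1.9²) ≈ 2.1 units.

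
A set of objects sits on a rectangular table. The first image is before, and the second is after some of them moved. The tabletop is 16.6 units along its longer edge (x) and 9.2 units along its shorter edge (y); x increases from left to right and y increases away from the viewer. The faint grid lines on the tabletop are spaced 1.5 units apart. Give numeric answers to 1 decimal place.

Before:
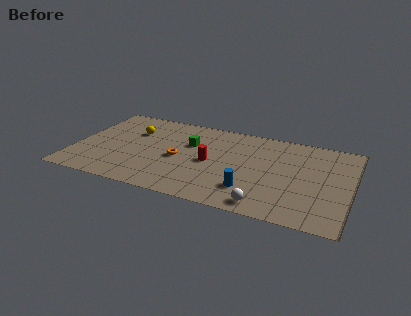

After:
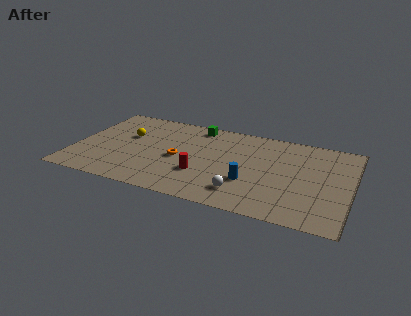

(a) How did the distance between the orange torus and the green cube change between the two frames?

+2.1

The distance was about 1.9 in the first image and 4.0 in the second, so they moved 2.1 units further apart.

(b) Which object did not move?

the orange torus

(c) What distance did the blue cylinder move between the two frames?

0.8

The blue cylinder moved from about (10.8, 2.3) to (10.7, 3.1), a distance of √(0.1² + 0.8²) ≈ 0.8.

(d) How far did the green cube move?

2.1

The green cube moved from about (6.8, 6.0) to (7.0, 8.1), a distance of √(0.2² + 2.1²) ≈ 2.1.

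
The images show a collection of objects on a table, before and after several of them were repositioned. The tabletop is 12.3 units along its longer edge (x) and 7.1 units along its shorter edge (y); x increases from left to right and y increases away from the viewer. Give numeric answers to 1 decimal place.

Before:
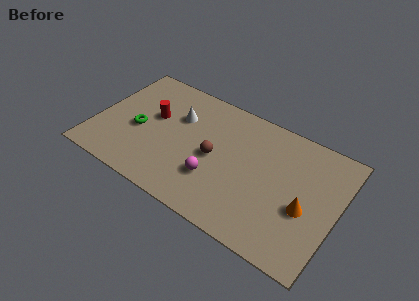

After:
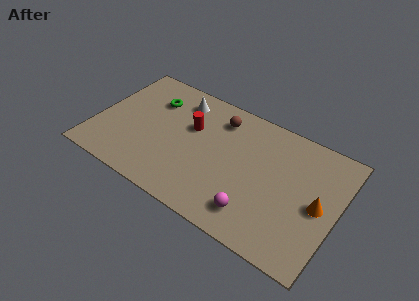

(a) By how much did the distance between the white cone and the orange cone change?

+0.8

They were about 7.1 units apart before and 7.9 after — 0.8 units further apart.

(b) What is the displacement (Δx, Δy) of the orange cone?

(0.6, 0.5)

From the two frames, the orange cone sits at roughly (10.8, 2.9) before and (11.4, 3.4) after.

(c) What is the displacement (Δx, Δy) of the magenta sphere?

(2.2, -0.8)

From the two frames, the magenta sphere sits at roughly (6.3, 2.2) before and (8.5, 1.4) after.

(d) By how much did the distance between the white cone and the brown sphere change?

-0.4

They were about 2.5 units apart before and 2.1 after — 0.4 units closer together.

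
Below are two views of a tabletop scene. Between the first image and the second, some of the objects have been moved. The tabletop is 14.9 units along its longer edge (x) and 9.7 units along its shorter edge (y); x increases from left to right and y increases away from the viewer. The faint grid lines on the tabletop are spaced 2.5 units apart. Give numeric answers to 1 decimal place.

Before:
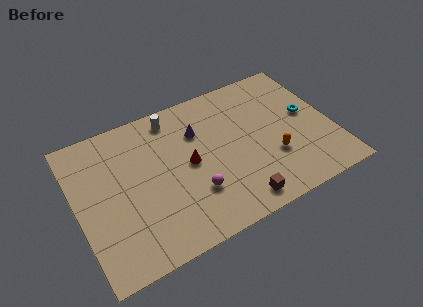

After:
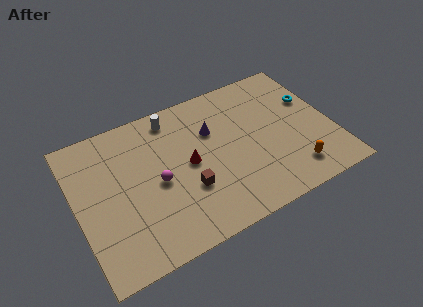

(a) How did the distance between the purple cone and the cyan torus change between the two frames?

-0.6

They were about 6.5 units apart before and 5.9 after — 0.6 units closer together.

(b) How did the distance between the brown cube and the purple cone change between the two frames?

-2.1

Before: roughly 5.8 units apart; after: 3.7. That's 2.1 units closer together.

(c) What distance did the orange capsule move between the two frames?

1.7

From (11.2, 3.2) to (12.2, 1.8), the orange capsule covered √(1.0² + 1.4²) ≈ 1.7 units.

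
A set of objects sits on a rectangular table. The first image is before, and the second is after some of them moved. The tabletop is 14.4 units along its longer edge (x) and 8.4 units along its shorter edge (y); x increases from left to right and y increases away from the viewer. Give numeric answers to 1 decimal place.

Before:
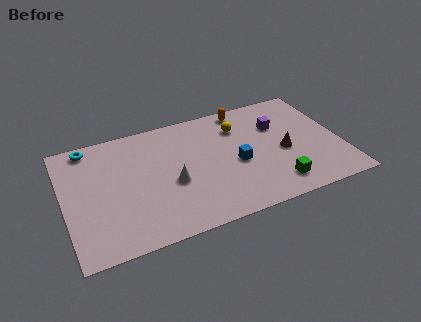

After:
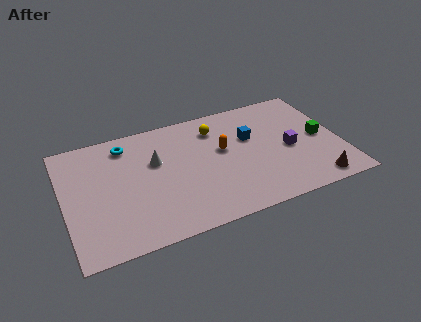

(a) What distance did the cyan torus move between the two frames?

2.0

From (1.5, 7.5) to (3.4, 7.0), the cyan torus covered √(1.9² + 0.5²) ≈ 2.0 units.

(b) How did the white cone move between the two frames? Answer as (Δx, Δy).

(-0.7, 1.8)

The white cone was at about (5.5, 3.5) and moved to about (4.8, 5.3).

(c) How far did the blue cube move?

1.8

The blue cube was near (8.9, 3.7) before and (9.8, 5.3) after, so it travelled √(0.9² + 1.6²) ≈ 1.8 units.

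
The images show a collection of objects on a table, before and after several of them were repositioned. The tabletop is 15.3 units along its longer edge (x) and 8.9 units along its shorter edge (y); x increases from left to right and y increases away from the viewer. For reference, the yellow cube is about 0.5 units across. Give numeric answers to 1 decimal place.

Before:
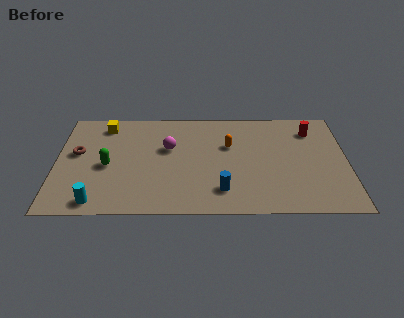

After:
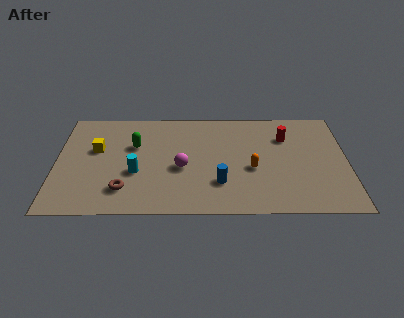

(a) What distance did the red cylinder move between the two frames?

1.5

The red cylinder was near (13.5, 7.0) before and (12.1, 6.4) after, so it travelled √(1.4² + 0.6²) ≈ 1.5 units.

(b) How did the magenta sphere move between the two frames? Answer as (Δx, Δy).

(0.7, -1.7)

The magenta sphere started near (5.9, 5.5) and ended near (6.6, 3.8).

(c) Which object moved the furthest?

the brown torus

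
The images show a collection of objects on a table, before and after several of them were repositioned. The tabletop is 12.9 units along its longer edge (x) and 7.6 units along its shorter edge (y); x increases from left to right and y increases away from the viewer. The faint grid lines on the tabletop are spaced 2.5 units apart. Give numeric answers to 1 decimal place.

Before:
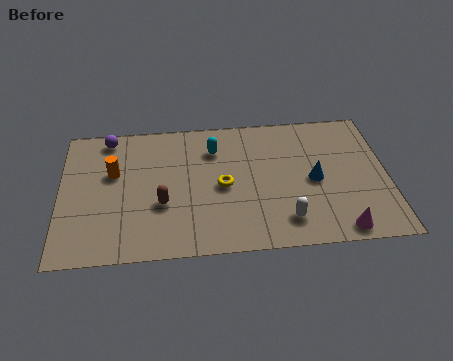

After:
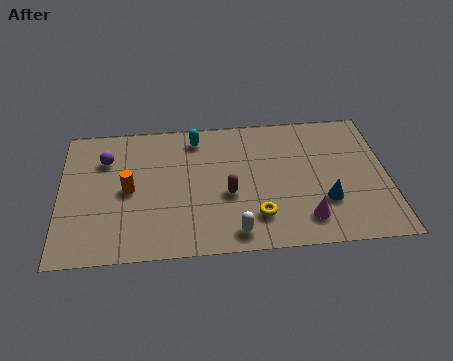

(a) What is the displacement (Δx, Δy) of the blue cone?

(0.4, -1.2)

From the two frames, the blue cone sits at roughly (10.0, 3.6) before and (10.4, 2.4) after.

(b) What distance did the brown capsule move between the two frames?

2.6

From (4.0, 2.8) to (6.6, 3.1), the brown capsule covered √(2.6² + 0.3²) ≈ 2.6 units.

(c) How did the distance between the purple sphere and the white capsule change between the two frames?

-1.9

They were about 8.6 units apart before and 6.7 after — 1.9 units closer together.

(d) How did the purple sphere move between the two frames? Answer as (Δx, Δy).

(-0.1, -1.2)

The purple sphere was at about (1.9, 6.7) and moved to about (1.8, 5.5).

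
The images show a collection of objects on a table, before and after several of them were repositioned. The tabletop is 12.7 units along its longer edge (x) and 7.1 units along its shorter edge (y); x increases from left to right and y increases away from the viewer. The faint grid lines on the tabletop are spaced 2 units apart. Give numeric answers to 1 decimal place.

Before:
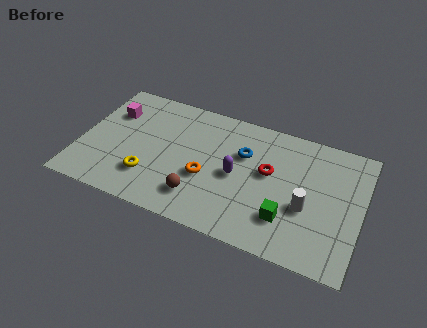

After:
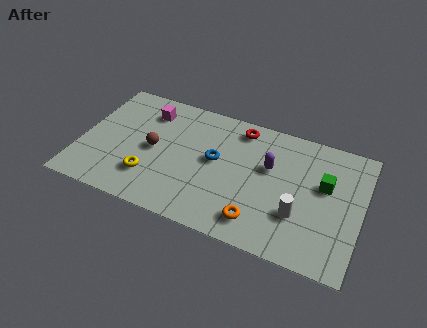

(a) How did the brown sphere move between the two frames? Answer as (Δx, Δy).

(-2.3, 1.9)

The brown sphere started near (5.6, 1.6) and ended near (3.3, 3.5).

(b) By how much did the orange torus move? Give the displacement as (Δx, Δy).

(2.5, -1.5)

The orange torus started near (5.8, 2.8) and ended near (8.3, 1.3).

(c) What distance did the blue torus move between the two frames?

1.4

The blue torus was near (7.3, 4.7) before and (6.1, 3.9) after, so it travelled √(1.2² + 0.8²) ≈ 1.4 units.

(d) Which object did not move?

the yellow torus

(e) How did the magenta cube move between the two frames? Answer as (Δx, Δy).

(1.6, 0.6)

The magenta cube was at about (1.2, 5.0) and moved to about (2.8, 5.6).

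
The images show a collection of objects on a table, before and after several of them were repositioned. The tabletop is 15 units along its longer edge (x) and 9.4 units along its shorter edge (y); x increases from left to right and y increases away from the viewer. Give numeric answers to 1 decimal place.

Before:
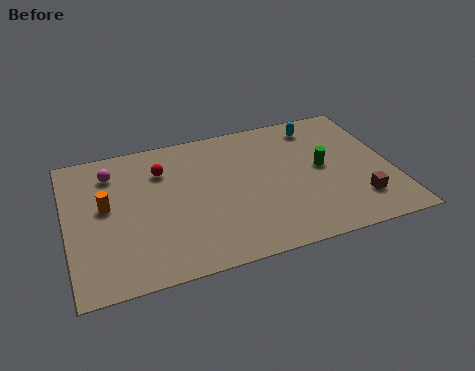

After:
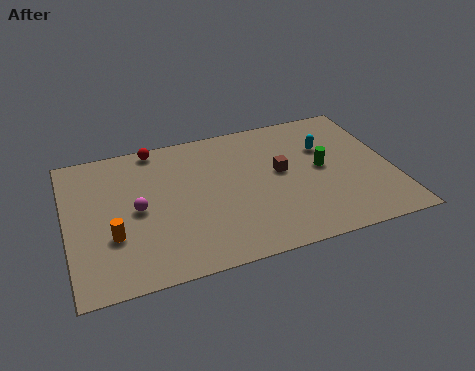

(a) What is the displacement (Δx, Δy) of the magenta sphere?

(1.0, -2.8)

The magenta sphere started near (2.2, 7.4) and ended near (3.2, 4.6).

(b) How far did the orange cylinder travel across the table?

2.0

The orange cylinder was near (1.8, 5.2) before and (2.0, 3.2) after, so it travelled √(0.2² + 2.0²) ≈ 2.0 units.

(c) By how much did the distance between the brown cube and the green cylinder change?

-1.1

The distance was about 3.0 in the first image and 1.9 in the second, so they moved 1.1 units closer together.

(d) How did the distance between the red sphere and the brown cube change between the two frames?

-3.3

Before: roughly 9.9 units apart; after: 6.6. That's 3.3 units closer together.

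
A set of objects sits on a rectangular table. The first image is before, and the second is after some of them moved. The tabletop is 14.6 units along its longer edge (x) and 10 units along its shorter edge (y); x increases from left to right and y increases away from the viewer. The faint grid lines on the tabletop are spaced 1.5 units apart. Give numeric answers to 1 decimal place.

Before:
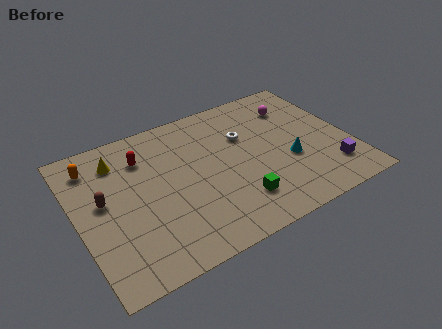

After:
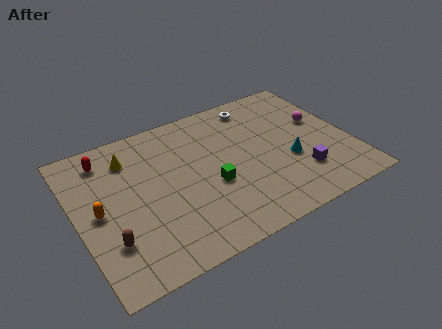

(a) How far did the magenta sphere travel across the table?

2.0

From (12.2, 7.6) to (13.3, 5.9), the magenta sphere covered √(1.1² + 1.7²) ≈ 2.0 units.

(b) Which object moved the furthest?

the orange capsule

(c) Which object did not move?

the cyan cone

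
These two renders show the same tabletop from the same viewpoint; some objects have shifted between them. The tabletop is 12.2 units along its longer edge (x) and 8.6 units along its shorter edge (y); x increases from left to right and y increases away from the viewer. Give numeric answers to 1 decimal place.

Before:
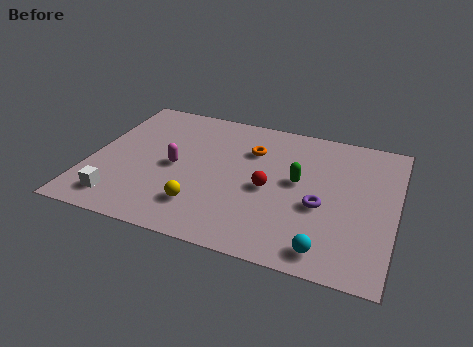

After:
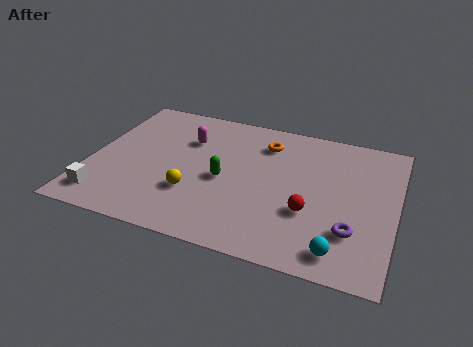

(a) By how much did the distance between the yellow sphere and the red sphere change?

+1.5

The distance was about 3.1 in the first image and 4.6 in the second, so they moved 1.5 units further apart.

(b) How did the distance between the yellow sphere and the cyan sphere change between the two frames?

+1.0

They were about 5.1 units apart before and 6.1 after — 1.0 units further apart.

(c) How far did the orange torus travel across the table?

0.8

The orange torus moved from about (6.3, 6.1) to (6.8, 6.7), a distance of √(0.5² + 0.6²) ≈ 0.8.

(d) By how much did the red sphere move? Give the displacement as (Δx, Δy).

(1.7, -0.9)

From the two frames, the red sphere sits at roughly (7.2, 3.9) before and (8.9, 3.0) after.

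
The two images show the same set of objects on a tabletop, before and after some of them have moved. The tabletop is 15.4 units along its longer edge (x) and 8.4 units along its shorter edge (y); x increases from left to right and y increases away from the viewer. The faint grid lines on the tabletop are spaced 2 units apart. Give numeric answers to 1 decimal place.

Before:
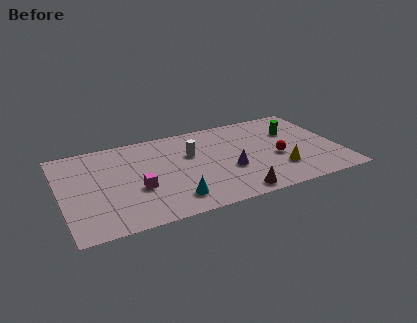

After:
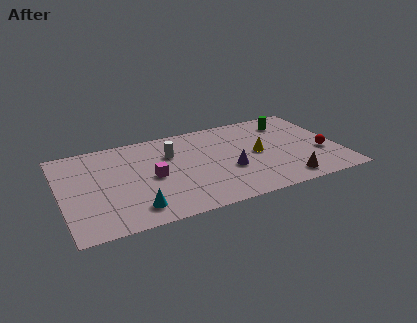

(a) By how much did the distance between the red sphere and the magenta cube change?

+1.6

The distance was about 7.8 in the first image and 9.4 in the second, so they moved 1.6 units further apart.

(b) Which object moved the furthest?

the brown cone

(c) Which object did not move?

the purple cone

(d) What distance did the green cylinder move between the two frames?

1.0

From (13.1, 5.7) to (13.0, 6.7), the green cylinder covered √(0.1² + 1.0²) ≈ 1.0 units.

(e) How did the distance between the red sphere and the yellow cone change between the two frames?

+2.5

The distance was about 1.2 in the first image and 3.7 in the second, so they moved 2.5 units further apart.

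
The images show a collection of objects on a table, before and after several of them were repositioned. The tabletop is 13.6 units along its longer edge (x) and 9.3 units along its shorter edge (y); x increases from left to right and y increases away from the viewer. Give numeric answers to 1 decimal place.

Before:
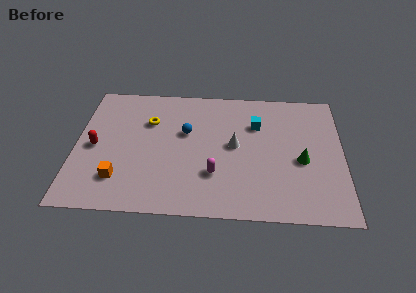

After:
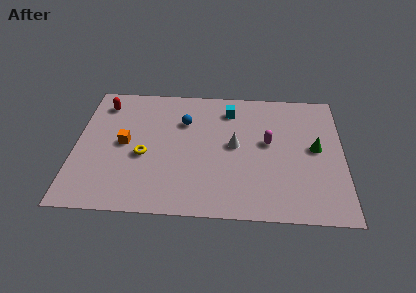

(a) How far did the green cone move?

1.1

The green cone was near (11.5, 4.0) before and (12.2, 4.9) after, so it travelled √(0.7² + 0.9²) ≈ 1.1 units.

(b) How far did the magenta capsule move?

3.6

The magenta capsule was near (7.1, 2.8) before and (9.8, 5.2) after, so it travelled √(2.7² + 2.4²) ≈ 3.6 units.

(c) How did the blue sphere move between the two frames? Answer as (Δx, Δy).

(-0.1, 0.8)

From the two frames, the blue sphere sits at roughly (5.6, 5.7) before and (5.5, 6.5) after.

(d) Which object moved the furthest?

the magenta capsule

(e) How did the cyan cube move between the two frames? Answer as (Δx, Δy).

(-1.4, 1.0)

From the two frames, the cyan cube sits at roughly (9.2, 6.5) before and (7.8, 7.5) after.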